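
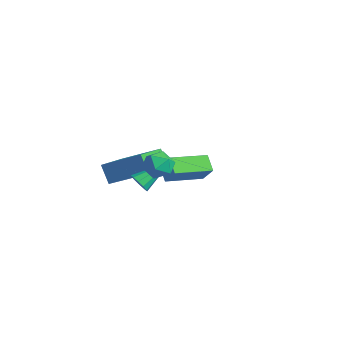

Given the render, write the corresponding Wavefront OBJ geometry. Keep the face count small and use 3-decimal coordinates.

v 0.664 -2.826 0.913
v 1.177 -2.771 0.753
v 0.776 -1.314 1.787
v 0.982 -2.625 0.525
v 0.666 -2.555 0.445
v 0.349 -2.589 0.544
v 0.152 -2.713 0.783
v 0.151 -2.88 1.072
v 0.346 -3.027 1.3
v 0.663 -3.096 1.38
v 0.98 -3.062 1.281
v 1.176 -2.938 1.042
v -2.631 -1.657 0.231
v -1.861 -3.152 0.78
v -1.212 -0.55 1.253
v -0.441 -2.046 1.802
v -2.019 -1.654 -0.622
v -1.248 -3.15 -0.073
v -0.599 -0.548 0.4
v 0.171 -2.043 0.949
v 2.145 -2.654 3.049
v 2.833 -2.434 3.237
v 2.467 -3.806 3.223
v 3.155 -3.586 3.411
v 2.578 -3.436 3.862
v 2.38 -2.725 3.754
v 2.92 -3.515 2.706
v 2.722 -2.804 2.598
v 3.312 -2.966 3.025
v 3.101 -2.917 3.74
v 2.199 -3.323 2.72
v 1.988 -3.274 3.435
v -3.107 0.874 -2.411
v -3.853 1.074 -1.858
v -2.866 2.765 -2.769
v -3.612 2.965 -2.216
v -2.428 0.955 -1.524
v -3.174 1.155 -0.971
v -2.187 2.846 -1.882
v -2.933 3.046 -1.329
f 2 1 4
f 2 4 3
f 4 1 5
f 4 5 3
f 5 1 6
f 5 6 3
f 6 1 7
f 6 7 3
f 7 1 8
f 7 8 3
f 8 1 9
f 8 9 3
f 9 1 10
f 9 10 3
f 10 1 11
f 10 11 3
f 11 1 12
f 11 12 3
f 12 1 2
f 12 2 3
f 14 16 13
f 17 14 13
f 13 16 15
f 15 17 13
f 14 20 16
f 18 14 17
f 18 20 14
f 16 20 15
f 19 17 15
f 15 20 19
f 19 18 17
f 20 18 19
f 21 32 26
f 21 26 22
f 21 22 28
f 21 28 31
f 21 31 32
f 22 26 30
f 26 32 25
f 32 31 23
f 31 28 27
f 28 22 29
f 24 30 25
f 24 25 23
f 24 23 27
f 24 27 29
f 24 29 30
f 25 30 26
f 23 25 32
f 27 23 31
f 29 27 28
f 30 29 22
f 34 36 33
f 37 34 33
f 33 36 35
f 35 37 33
f 34 40 36
f 38 34 37
f 38 40 34
f 36 40 35
f 39 37 35
f 35 40 39
f 39 38 37
f 40 38 39



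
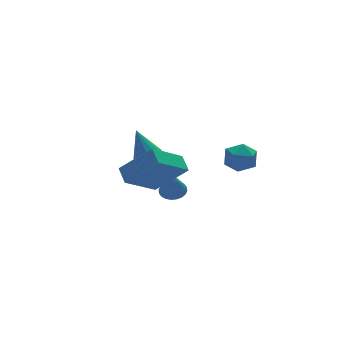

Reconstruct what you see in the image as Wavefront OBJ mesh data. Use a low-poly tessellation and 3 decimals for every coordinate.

v -1.368 1.982 -0.166
v -0.943 1.527 0.175
v -1.552 2.778 1.126
v -0.718 1.788 0.045
v -0.668 2.101 -0.14
v -0.806 2.382 -0.333
v -1.094 2.556 -0.481
v -1.455 2.576 -0.545
v -1.793 2.436 -0.508
v -2.017 2.175 -0.378
v -2.067 1.862 -0.193
v -1.93 1.581 0
v -1.642 1.407 0.148
v -1.281 1.387 0.212
v 2.209 -0.449 0.643
v 2.669 -1.239 0.615
v 0.991 -1.141 0.165
v 1.451 -1.931 0.137
v 1.257 -1.542 0.942
v 2.01 -1.115 1.238
v 1.65 -1.265 -0.458
v 2.403 -0.838 -0.162
v 2.323 -1.744 -0.065
v 2.081 -1.915 0.8
v 1.579 -0.465 -0.02
v 1.337 -0.636 0.845
v -3.368 -2.491 0.631
v -5.055 -2.817 1.838
v -3.235 -1.666 1.04
v -4.922 -1.992 2.247
v -2.178 -3.388 2.053
v -3.865 -3.714 3.26
v -2.045 -2.563 2.462
v -3.732 -2.889 3.669
v -0.223 1.588 -2.832
v 0.425 1.381 -2.716
v -0.677 1.132 -1.108
v 0.439 1.64 -2.644
v 0.352 1.891 -2.6
v 0.178 2.096 -2.592
v -0.058 2.223 -2.621
v -0.318 2.254 -2.681
v -0.564 2.183 -2.765
v -0.758 2.022 -2.858
v -0.871 1.794 -2.948
v -0.885 1.535 -3.02
v -0.798 1.284 -3.064
v -0.623 1.079 -3.072
v -0.388 0.952 -3.043
v -0.127 0.921 -2.983
v 0.118 0.992 -2.899
v 0.313 1.153 -2.806
f 2 1 4
f 2 4 3
f 4 1 5
f 4 5 3
f 5 1 6
f 5 6 3
f 6 1 7
f 6 7 3
f 7 1 8
f 7 8 3
f 8 1 9
f 8 9 3
f 9 1 10
f 9 10 3
f 10 1 11
f 10 11 3
f 11 1 12
f 11 12 3
f 12 1 13
f 12 13 3
f 13 1 14
f 13 14 3
f 14 1 2
f 14 2 3
f 15 26 20
f 15 20 16
f 15 16 22
f 15 22 25
f 15 25 26
f 16 20 24
f 20 26 19
f 26 25 17
f 25 22 21
f 22 16 23
f 18 24 19
f 18 19 17
f 18 17 21
f 18 21 23
f 18 23 24
f 19 24 20
f 17 19 26
f 21 17 25
f 23 21 22
f 24 23 16
f 28 30 27
f 31 28 27
f 27 30 29
f 29 31 27
f 28 34 30
f 32 28 31
f 32 34 28
f 30 34 29
f 33 31 29
f 29 34 33
f 33 32 31
f 34 32 33
f 36 35 38
f 36 38 37
f 38 35 39
f 38 39 37
f 39 35 40
f 39 40 37
f 40 35 41
f 40 41 37
f 41 35 42
f 41 42 37
f 42 35 43
f 42 43 37
f 43 35 44
f 43 44 37
f 44 35 45
f 44 45 37
f 45 35 46
f 45 46 37
f 46 35 47
f 46 47 37
f 47 35 48
f 47 48 37
f 48 35 49
f 48 49 37
f 49 35 50
f 49 50 37
f 50 35 51
f 50 51 37
f 51 35 52
f 51 52 37
f 52 35 36
f 52 36 37



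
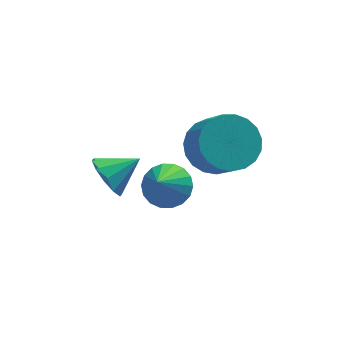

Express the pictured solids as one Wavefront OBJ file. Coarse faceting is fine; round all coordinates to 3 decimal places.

v 2.585 -0.665 3.189
v 3.628 -0.551 3.039
v 3.898 -1.541 4.161
v 2.855 -1.655 4.311
v 3.544 -0.237 3.337
v 3.813 -1.227 4.458
v 3.293 0.003 3.609
v 3.563 -0.987 4.73
v 2.92 0.127 3.809
v 3.19 -0.863 4.93
v 2.49 0.115 3.901
v 2.759 -0.875 5.022
v 2.075 -0.033 3.87
v 2.345 -1.023 4.992
v 1.749 -0.289 3.722
v 2.019 -1.28 4.843
v 1.568 -0.611 3.482
v 1.837 -1.601 4.603
v 1.562 -0.942 3.191
v 1.832 -1.932 4.312
v 1.733 -1.225 2.899
v 2.003 -2.215 4.021
v 2.052 -1.411 2.658
v 2.322 -2.402 3.78
v 2.463 -1.469 2.509
v 2.732 -2.459 3.63
v 2.895 -1.387 2.477
v 3.164 -2.377 3.599
v 3.273 -1.18 2.569
v 3.543 -2.17 3.69
v 3.533 -0.884 2.768
v 3.802 -1.875 3.889
v 1.074 -0.424 1.103
v 1.708 -0.101 1.586
v 0.546 -1.416 2.457
v 1.419 0.141 1.651
v 1.062 0.272 1.608
v 0.707 0.265 1.464
v 0.425 0.121 1.249
v 0.271 -0.13 1.005
v 0.277 -0.44 0.78
v 0.44 -0.747 0.619
v 0.729 -0.989 0.554
v 1.086 -1.12 0.598
v 1.441 -1.113 0.741
v 1.723 -0.969 0.956
v 1.876 -0.717 1.201
v 1.871 -0.408 1.425
v -1.026 -1.23 2.863
v -0.614 -1.55 2.204
v 0.066 -1.09 3.477
v -0.645 -1.035 2.141
v -0.821 -0.596 2.353
v -1.075 -0.398 2.76
v -1.311 -0.519 3.207
v -1.437 -0.911 3.522
v -1.407 -1.425 3.586
v -1.231 -1.865 3.374
v -0.976 -2.063 2.967
v -0.741 -1.942 2.52
f 2 1 5
f 2 5 3
f 3 5 6
f 3 6 4
f 5 1 7
f 5 7 6
f 6 7 8
f 6 8 4
f 7 1 9
f 7 9 8
f 8 9 10
f 8 10 4
f 9 1 11
f 9 11 10
f 10 11 12
f 10 12 4
f 11 1 13
f 11 13 12
f 12 13 14
f 12 14 4
f 13 1 15
f 13 15 14
f 14 15 16
f 14 16 4
f 15 1 17
f 15 17 16
f 16 17 18
f 16 18 4
f 17 1 19
f 17 19 18
f 18 19 20
f 18 20 4
f 19 1 21
f 19 21 20
f 20 21 22
f 20 22 4
f 21 1 23
f 21 23 22
f 22 23 24
f 22 24 4
f 23 1 25
f 23 25 24
f 24 25 26
f 24 26 4
f 25 1 27
f 25 27 26
f 26 27 28
f 26 28 4
f 27 1 29
f 27 29 28
f 28 29 30
f 28 30 4
f 29 1 31
f 29 31 30
f 30 31 32
f 30 32 4
f 31 1 2
f 31 2 32
f 32 2 3
f 32 3 4
f 34 33 36
f 34 36 35
f 36 33 37
f 36 37 35
f 37 33 38
f 37 38 35
f 38 33 39
f 38 39 35
f 39 33 40
f 39 40 35
f 40 33 41
f 40 41 35
f 41 33 42
f 41 42 35
f 42 33 43
f 42 43 35
f 43 33 44
f 43 44 35
f 44 33 45
f 44 45 35
f 45 33 46
f 45 46 35
f 46 33 47
f 46 47 35
f 47 33 48
f 47 48 35
f 48 33 34
f 48 34 35
f 50 49 52
f 50 52 51
f 52 49 53
f 52 53 51
f 53 49 54
f 53 54 51
f 54 49 55
f 54 55 51
f 55 49 56
f 55 56 51
f 56 49 57
f 56 57 51
f 57 49 58
f 57 58 51
f 58 49 59
f 58 59 51
f 59 49 60
f 59 60 51
f 60 49 50
f 60 50 51



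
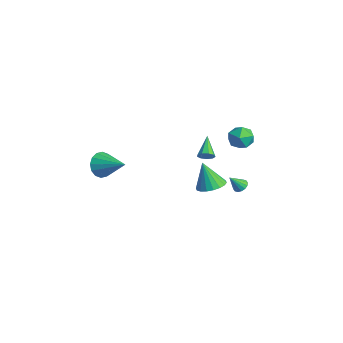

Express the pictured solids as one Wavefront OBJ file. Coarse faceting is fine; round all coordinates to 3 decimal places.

v -2.813 2.443 0.065
v -2.477 2.431 0.5
v -3.967 3.077 0.975
v -2.44 2.758 0.318
v -2.578 2.938 0.018
v -2.826 2.887 -0.26
v -3.068 2.628 -0.386
v -3.191 2.283 -0.302
v -3.137 2.012 -0.045
v -2.932 1.944 0.262
v -2.671 2.109 0.477
v -0.344 3.073 3.801
v 0.171 3.801 3.74
v 0.669 2.299 3.12
v 1.184 3.027 3.059
v 1.037 2.649 3.855
v 0.411 3.127 4.276
v 0.429 2.973 2.584
v -0.197 3.451 3.005
v 0.649 3.739 2.988
v 1.024 3.539 3.774
v -0.184 2.561 3.086
v 0.191 2.361 3.872
v -2.874 -4.167 1.165
v -2.389 -4.427 0.428
v -1.306 -3.373 1.915
v -2.556 -3.995 0.319
v -2.808 -3.609 0.437
v -3.078 -3.372 0.75
v -3.293 -3.348 1.175
v -3.395 -3.544 1.597
v -3.358 -3.907 1.903
v -3.191 -4.339 2.012
v -2.939 -4.726 1.894
v -2.669 -4.962 1.58
v -2.454 -4.986 1.156
v -2.352 -4.79 0.734
v -1.831 4.247 -2.462
v -1.35 4.088 -2.579
v -1.849 3.513 -1.538
v -1.316 4.297 -2.413
v -1.42 4.492 -2.26
v -1.634 4.622 -2.161
v -1.901 4.651 -2.143
v -2.149 4.572 -2.21
v -2.312 4.406 -2.345
v -2.347 4.197 -2.511
v -2.243 4.001 -2.665
v -2.028 3.872 -2.763
v -1.762 3.842 -2.782
v -1.513 3.922 -2.714
v 0.093 1.369 -0.368
v 0.793 1.873 -0.048
v -0.453 1.051 1.328
v 0.495 2.149 -0.093
v 0.116 2.271 -0.192
v -0.266 2.215 -0.326
v -0.578 1.99 -0.468
v -0.756 1.643 -0.59
v -0.767 1.241 -0.669
v -0.607 0.865 -0.688
v -0.308 0.588 -0.643
v 0.07 0.466 -0.545
v 0.452 0.523 -0.411
v 0.764 0.747 -0.268
v 0.943 1.095 -0.146
v 0.953 1.496 -0.067
f 2 1 4
f 2 4 3
f 4 1 5
f 4 5 3
f 5 1 6
f 5 6 3
f 6 1 7
f 6 7 3
f 7 1 8
f 7 8 3
f 8 1 9
f 8 9 3
f 9 1 10
f 9 10 3
f 10 1 11
f 10 11 3
f 11 1 2
f 11 2 3
f 12 23 17
f 12 17 13
f 12 13 19
f 12 19 22
f 12 22 23
f 13 17 21
f 17 23 16
f 23 22 14
f 22 19 18
f 19 13 20
f 15 21 16
f 15 16 14
f 15 14 18
f 15 18 20
f 15 20 21
f 16 21 17
f 14 16 23
f 18 14 22
f 20 18 19
f 21 20 13
f 25 24 27
f 25 27 26
f 27 24 28
f 27 28 26
f 28 24 29
f 28 29 26
f 29 24 30
f 29 30 26
f 30 24 31
f 30 31 26
f 31 24 32
f 31 32 26
f 32 24 33
f 32 33 26
f 33 24 34
f 33 34 26
f 34 24 35
f 34 35 26
f 35 24 36
f 35 36 26
f 36 24 37
f 36 37 26
f 37 24 25
f 37 25 26
f 39 38 41
f 39 41 40
f 41 38 42
f 41 42 40
f 42 38 43
f 42 43 40
f 43 38 44
f 43 44 40
f 44 38 45
f 44 45 40
f 45 38 46
f 45 46 40
f 46 38 47
f 46 47 40
f 47 38 48
f 47 48 40
f 48 38 49
f 48 49 40
f 49 38 50
f 49 50 40
f 50 38 51
f 50 51 40
f 51 38 39
f 51 39 40
f 53 52 55
f 53 55 54
f 55 52 56
f 55 56 54
f 56 52 57
f 56 57 54
f 57 52 58
f 57 58 54
f 58 52 59
f 58 59 54
f 59 52 60
f 59 60 54
f 60 52 61
f 60 61 54
f 61 52 62
f 61 62 54
f 62 52 63
f 62 63 54
f 63 52 64
f 63 64 54
f 64 52 65
f 64 65 54
f 65 52 66
f 65 66 54
f 66 52 67
f 66 67 54
f 67 52 53
f 67 53 54



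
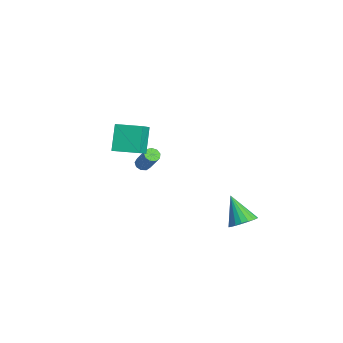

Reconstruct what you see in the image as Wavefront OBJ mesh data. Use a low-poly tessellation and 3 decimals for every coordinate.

v -0.799 -0.681 -1.195
v -0.396 -0.958 -1.401
v 0.541 -0.676 0.049
v 0.139 -0.399 0.255
v -0.364 -0.608 -1.49
v 0.573 -0.326 -0.04
v -0.535 -0.292 -1.441
v 0.402 -0.01 0.009
v -0.83 -0.159 -1.277
v 0.107 0.124 0.174
v -1.109 -0.269 -1.075
v -0.172 0.013 0.376
v -1.244 -0.573 -0.929
v -0.307 -0.29 0.522
v -1.17 -0.927 -0.908
v -0.233 -0.644 0.543
v -0.922 -1.166 -1.021
v 0.015 -0.884 0.43
v -0.617 -1.179 -1.216
v 0.321 -0.896 0.235
v 0.74 -2.476 3.876
v 1.93 -3.282 4.976
v 1.627 -1.074 3.943
v 2.817 -1.88 5.043
v 1.743 -3.04 2.377
v 2.933 -3.846 3.477
v 2.63 -1.638 2.444
v 3.82 -2.444 3.544
v 4.06 3.975 -4.317
v 4.761 3.606 -3.792
v 2.72 3.665 -2.743
v 4.778 4.018 -3.697
v 4.653 4.421 -3.724
v 4.411 4.735 -3.868
v 4.099 4.899 -4.102
v 3.779 4.88 -4.378
v 3.515 4.682 -4.642
v 3.359 4.343 -4.841
v 3.342 3.932 -4.937
v 3.467 3.529 -4.91
v 3.709 3.214 -4.765
v 4.021 3.05 -4.532
v 4.341 3.069 -4.256
v 4.605 3.268 -3.992
f 2 1 5
f 2 5 3
f 3 5 6
f 3 6 4
f 5 1 7
f 5 7 6
f 6 7 8
f 6 8 4
f 7 1 9
f 7 9 8
f 8 9 10
f 8 10 4
f 9 1 11
f 9 11 10
f 10 11 12
f 10 12 4
f 11 1 13
f 11 13 12
f 12 13 14
f 12 14 4
f 13 1 15
f 13 15 14
f 14 15 16
f 14 16 4
f 15 1 17
f 15 17 16
f 16 17 18
f 16 18 4
f 17 1 19
f 17 19 18
f 18 19 20
f 18 20 4
f 19 1 2
f 19 2 20
f 20 2 3
f 20 3 4
f 22 24 21
f 25 22 21
f 21 24 23
f 23 25 21
f 22 28 24
f 26 22 25
f 26 28 22
f 24 28 23
f 27 25 23
f 23 28 27
f 27 26 25
f 28 26 27
f 30 29 32
f 30 32 31
f 32 29 33
f 32 33 31
f 33 29 34
f 33 34 31
f 34 29 35
f 34 35 31
f 35 29 36
f 35 36 31
f 36 29 37
f 36 37 31
f 37 29 38
f 37 38 31
f 38 29 39
f 38 39 31
f 39 29 40
f 39 40 31
f 40 29 41
f 40 41 31
f 41 29 42
f 41 42 31
f 42 29 43
f 42 43 31
f 43 29 44
f 43 44 31
f 44 29 30
f 44 30 31



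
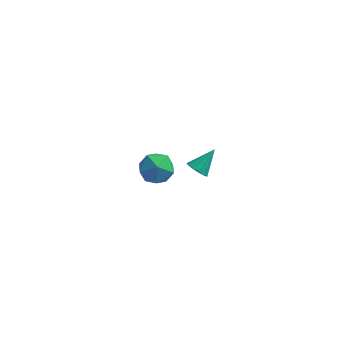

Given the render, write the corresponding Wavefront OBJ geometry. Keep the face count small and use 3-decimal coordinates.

v -1.42 2.5 -3.965
v -1.154 2.771 -4.429
v -0.78 3.36 -3.095
v -1.445 2.935 -4.377
v -1.728 2.961 -4.194
v -1.913 2.84 -3.938
v -1.942 2.611 -3.691
v -1.805 2.347 -3.53
v -1.545 2.132 -3.508
v -1.246 2.033 -3.63
v -1.002 2.083 -3.859
v -0.891 2.265 -4.121
v -0.947 2.521 -4.334
v -2.112 -2.754 1.627
v -1.363 -2.664 2.087
v -2.517 -3.816 2.493
v -1.768 -3.726 2.953
v -2.386 -3.096 2.987
v -2.135 -2.439 2.452
v -1.745 -4.041 2.128
v -1.494 -3.384 1.593
v -1.136 -3.46 2.397
v -1.533 -2.876 2.928
v -2.347 -3.604 1.652
v -2.744 -3.02 2.183
f 2 1 4
f 2 4 3
f 4 1 5
f 4 5 3
f 5 1 6
f 5 6 3
f 6 1 7
f 6 7 3
f 7 1 8
f 7 8 3
f 8 1 9
f 8 9 3
f 9 1 10
f 9 10 3
f 10 1 11
f 10 11 3
f 11 1 12
f 11 12 3
f 12 1 13
f 12 13 3
f 13 1 2
f 13 2 3
f 14 25 19
f 14 19 15
f 14 15 21
f 14 21 24
f 14 24 25
f 15 19 23
f 19 25 18
f 25 24 16
f 24 21 20
f 21 15 22
f 17 23 18
f 17 18 16
f 17 16 20
f 17 20 22
f 17 22 23
f 18 23 19
f 16 18 25
f 20 16 24
f 22 20 21
f 23 22 15



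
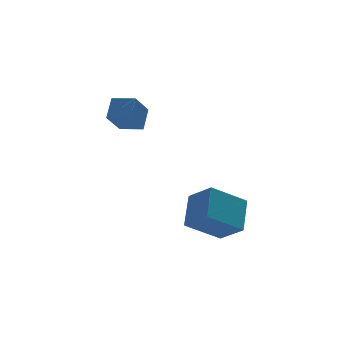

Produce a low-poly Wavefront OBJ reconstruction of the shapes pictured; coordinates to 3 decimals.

v -0.166 -5.294 -2.94
v -1.88 -5.133 -1.808
v -0.681 -4.113 -3.888
v -2.395 -3.952 -2.756
v 0.675 -4.048 -1.844
v -1.039 -3.887 -0.712
v 0.16 -2.867 -2.792
v -1.554 -2.706 -1.66
v -3.264 0.922 1.455
v -4.196 0.273 2.569
v -2.695 1.608 2.332
v -3.626 0.959 3.445
v -2.474 0.061 1.615
v -3.405 -0.588 2.728
v -1.904 0.747 2.491
v -2.836 0.098 3.605
f 2 4 1
f 5 2 1
f 1 4 3
f 3 5 1
f 2 8 4
f 6 2 5
f 6 8 2
f 4 8 3
f 7 5 3
f 3 8 7
f 7 6 5
f 8 6 7
f 10 12 9
f 13 10 9
f 9 12 11
f 11 13 9
f 10 16 12
f 14 10 13
f 14 16 10
f 12 16 11
f 15 13 11
f 11 16 15
f 15 14 13
f 16 14 15



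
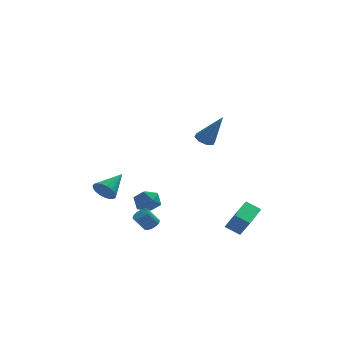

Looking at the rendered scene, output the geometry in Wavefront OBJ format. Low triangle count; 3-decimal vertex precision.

v 0.906 -1.566 2.679
v 1.449 -1.457 2.447
v 1.754 -2.154 4.381
v 1.272 -1.091 2.661
v 0.881 -1.004 2.886
v 0.505 -1.246 2.989
v 0.364 -1.676 2.911
v 0.541 -2.042 2.697
v 0.932 -2.129 2.472
v 1.308 -1.887 2.369
v -4.219 -0.664 -1.148
v -3.764 -0.672 -1.719
v -3.201 0.424 -0.352
v -3.951 -0.445 -1.791
v -4.184 -0.255 -1.752
v -4.424 -0.136 -1.608
v -4.628 -0.108 -1.385
v -4.762 -0.177 -1.122
v -4.801 -0.329 -0.862
v -4.74 -0.54 -0.652
v -4.589 -0.772 -0.528
v -4.374 -0.986 -0.512
v -4.132 -1.144 -0.605
v -3.905 -1.219 -0.792
v -3.732 -1.198 -1.041
v -3.644 -1.085 -1.309
v -3.655 -0.899 -1.548
v -1.858 -1.809 -3.189
v -1.453 -1.782 -2.896
v -2.038 -1.883 -2.079
v -2.442 -1.911 -2.371
v -1.509 -1.582 -2.911
v -2.094 -1.684 -2.094
v -1.626 -1.422 -2.975
v -2.21 -1.523 -2.157
v -1.782 -1.328 -3.075
v -2.366 -1.43 -2.257
v -1.952 -1.318 -3.195
v -2.536 -1.42 -2.377
v -2.105 -1.393 -3.314
v -2.689 -1.494 -2.496
v -2.216 -1.54 -3.411
v -2.8 -1.641 -2.593
v -2.264 -1.733 -3.47
v -2.849 -1.834 -2.652
v -2.243 -1.939 -3.48
v -2.827 -2.041 -2.663
v -2.155 -2.123 -3.44
v -2.739 -2.225 -2.622
v -2.015 -2.253 -3.356
v -2.6 -2.355 -2.539
v -1.849 -2.306 -3.244
v -2.433 -2.408 -2.426
v -1.684 -2.273 -3.122
v -2.268 -2.375 -2.304
v -1.549 -2.16 -3.011
v -2.133 -2.261 -2.194
v -1.467 -1.986 -2.932
v -2.052 -2.088 -2.114
v 1.899 -2.083 -3.4
v 2.354 -2.453 -2.457
v 2.742 -0.336 -3.119
v 3.197 -0.706 -2.177
v 2.663 -2.374 -3.883
v 3.118 -2.744 -2.941
v 3.506 -0.627 -3.603
v 3.961 -0.997 -2.66
v -2.48 2.115 -2.717
v -1.997 2.541 -3.243
v -1.523 1.179 -2.597
v -1.04 1.605 -3.123
v -1.199 1.909 -2.366
v -1.791 2.487 -2.44
v -1.729 1.233 -3.4
v -2.321 1.811 -3.474
v -1.534 1.996 -3.665
v -1.206 2.413 -3.026
v -2.314 1.307 -2.814
v -1.986 1.724 -2.175
f 2 1 4
f 2 4 3
f 4 1 5
f 4 5 3
f 5 1 6
f 5 6 3
f 6 1 7
f 6 7 3
f 7 1 8
f 7 8 3
f 8 1 9
f 8 9 3
f 9 1 10
f 9 10 3
f 10 1 2
f 10 2 3
f 12 11 14
f 12 14 13
f 14 11 15
f 14 15 13
f 15 11 16
f 15 16 13
f 16 11 17
f 16 17 13
f 17 11 18
f 17 18 13
f 18 11 19
f 18 19 13
f 19 11 20
f 19 20 13
f 20 11 21
f 20 21 13
f 21 11 22
f 21 22 13
f 22 11 23
f 22 23 13
f 23 11 24
f 23 24 13
f 24 11 25
f 24 25 13
f 25 11 26
f 25 26 13
f 26 11 27
f 26 27 13
f 27 11 12
f 27 12 13
f 29 28 32
f 29 32 30
f 30 32 33
f 30 33 31
f 32 28 34
f 32 34 33
f 33 34 35
f 33 35 31
f 34 28 36
f 34 36 35
f 35 36 37
f 35 37 31
f 36 28 38
f 36 38 37
f 37 38 39
f 37 39 31
f 38 28 40
f 38 40 39
f 39 40 41
f 39 41 31
f 40 28 42
f 40 42 41
f 41 42 43
f 41 43 31
f 42 28 44
f 42 44 43
f 43 44 45
f 43 45 31
f 44 28 46
f 44 46 45
f 45 46 47
f 45 47 31
f 46 28 48
f 46 48 47
f 47 48 49
f 47 49 31
f 48 28 50
f 48 50 49
f 49 50 51
f 49 51 31
f 50 28 52
f 50 52 51
f 51 52 53
f 51 53 31
f 52 28 54
f 52 54 53
f 53 54 55
f 53 55 31
f 54 28 56
f 54 56 55
f 55 56 57
f 55 57 31
f 56 28 58
f 56 58 57
f 57 58 59
f 57 59 31
f 58 28 29
f 58 29 59
f 59 29 30
f 59 30 31
f 61 63 60
f 64 61 60
f 60 63 62
f 62 64 60
f 61 67 63
f 65 61 64
f 65 67 61
f 63 67 62
f 66 64 62
f 62 67 66
f 66 65 64
f 67 65 66
f 68 79 73
f 68 73 69
f 68 69 75
f 68 75 78
f 68 78 79
f 69 73 77
f 73 79 72
f 79 78 70
f 78 75 74
f 75 69 76
f 71 77 72
f 71 72 70
f 71 70 74
f 71 74 76
f 71 76 77
f 72 77 73
f 70 72 79
f 74 70 78
f 76 74 75
f 77 76 69



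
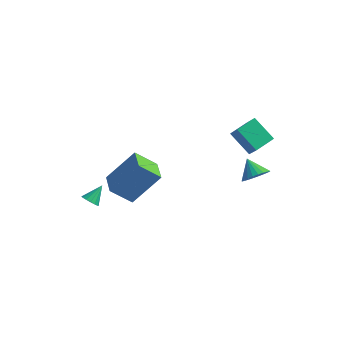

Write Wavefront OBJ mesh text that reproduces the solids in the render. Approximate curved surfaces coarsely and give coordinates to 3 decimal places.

v -1.68 -3.879 -0.22
v -0.574 -2.873 1.381
v -2.419 -2.809 -0.38
v -1.313 -1.804 1.22
v -0.707 -3.356 -1.22
v 0.399 -2.351 0.38
v -1.446 -2.287 -1.381
v -0.34 -1.281 0.22
v -3.431 -2.729 -2.864
v -2.976 -2.679 -3.111
v -3.149 -1.891 -2.176
v -3.145 -2.515 -3.242
v -3.39 -2.409 -3.271
v -3.646 -2.388 -3.192
v -3.845 -2.458 -3.024
v -3.932 -2.602 -2.814
v -3.886 -2.779 -2.617
v -3.717 -2.943 -2.486
v -3.472 -3.05 -2.456
v -3.215 -3.07 -2.536
v -3.017 -3 -2.703
v -2.929 -2.857 -2.914
v 3.37 1.714 -0.055
v 2.159 2.075 0.842
v 3.881 2.742 0.22
v 2.669 3.103 1.117
v 3.991 1.117 1.023
v 2.779 1.478 1.92
v 4.501 2.145 1.298
v 3.29 2.506 2.195
v 3.681 1.961 -1.987
v 4.29 2.332 -1.624
v 2.939 2.499 -1.293
v 4.223 2.534 -1.852
v 4.073 2.649 -2.101
v 3.864 2.659 -2.333
v 3.627 2.563 -2.511
v 3.398 2.375 -2.61
v 3.212 2.124 -2.615
v 3.098 1.849 -2.523
v 3.072 1.59 -2.35
v 3.139 1.388 -2.122
v 3.289 1.273 -1.873
v 3.498 1.263 -1.642
v 3.735 1.359 -1.463
v 3.964 1.547 -1.364
v 4.15 1.797 -1.36
v 4.264 2.073 -1.451
f 2 4 1
f 5 2 1
f 1 4 3
f 3 5 1
f 2 8 4
f 6 2 5
f 6 8 2
f 4 8 3
f 7 5 3
f 3 8 7
f 7 6 5
f 8 6 7
f 10 9 12
f 10 12 11
f 12 9 13
f 12 13 11
f 13 9 14
f 13 14 11
f 14 9 15
f 14 15 11
f 15 9 16
f 15 16 11
f 16 9 17
f 16 17 11
f 17 9 18
f 17 18 11
f 18 9 19
f 18 19 11
f 19 9 20
f 19 20 11
f 20 9 21
f 20 21 11
f 21 9 22
f 21 22 11
f 22 9 10
f 22 10 11
f 24 26 23
f 27 24 23
f 23 26 25
f 25 27 23
f 24 30 26
f 28 24 27
f 28 30 24
f 26 30 25
f 29 27 25
f 25 30 29
f 29 28 27
f 30 28 29
f 32 31 34
f 32 34 33
f 34 31 35
f 34 35 33
f 35 31 36
f 35 36 33
f 36 31 37
f 36 37 33
f 37 31 38
f 37 38 33
f 38 31 39
f 38 39 33
f 39 31 40
f 39 40 33
f 40 31 41
f 40 41 33
f 41 31 42
f 41 42 33
f 42 31 43
f 42 43 33
f 43 31 44
f 43 44 33
f 44 31 45
f 44 45 33
f 45 31 46
f 45 46 33
f 46 31 47
f 46 47 33
f 47 31 48
f 47 48 33
f 48 31 32
f 48 32 33



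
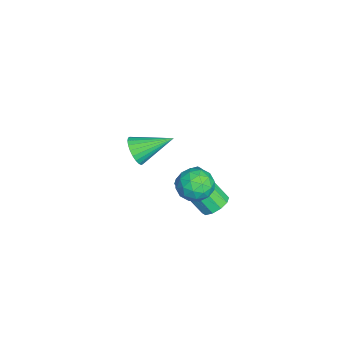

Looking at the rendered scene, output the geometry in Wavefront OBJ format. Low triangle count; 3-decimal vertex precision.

v 2.799 1.934 1.687
v 3.616 1.485 1.601
v 2.064 0.675 1.279
v 2.881 0.226 1.193
v 2.572 0.479 2.04
v 3.026 1.258 2.292
v 2.654 0.902 0.588
v 3.108 1.681 0.84
v 3.526 0.847 0.923
v 3.475 0.586 1.82
v 2.205 1.574 1.06
v 2.154 1.313 1.957
v 3.272 1.82 1.68
v 2.408 0.34 1.2
v 2.226 0.489 1.698
v 2.706 0.225 1.648
v 2.926 1.687 2.086
v 3.406 1.422 2.036
v 2.792 0.831 2.293
v 2.274 0.738 0.844
v 2.754 0.473 0.794
v 2.974 1.935 1.232
v 3.454 1.671 1.182
v 2.888 1.329 0.587
v 3.699 1.181 1.231
v 3.267 0.441 0.991
v 3.133 0.839 0.635
v 3.401 1.296 0.783
v 3.67 1.028 1.758
v 3.237 0.287 1.518
v 3.056 0.437 2.016
v 3.323 0.894 2.164
v 3.617 0.653 1.359
v 2.443 1.873 1.362
v 2.01 1.132 1.122
v 2.357 1.266 0.716
v 2.624 1.723 0.864
v 2.413 1.719 1.889
v 1.981 0.979 1.649
v 2.279 0.864 2.097
v 2.547 1.321 2.245
v 2.063 1.507 1.521
v -3.122 -1.991 -1.757
v -2.522 -2.211 -1.197
v -3.298 -0.189 -0.863
v -2.339 -2.074 -1.437
v -2.276 -1.924 -1.726
v -2.341 -1.785 -2.02
v -2.525 -1.677 -2.274
v -2.8 -1.617 -2.449
v -3.124 -1.614 -2.519
v -3.448 -1.668 -2.473
v -3.722 -1.772 -2.318
v -3.905 -1.909 -2.077
v -3.969 -2.058 -1.788
v -3.904 -2.198 -1.495
v -3.72 -2.306 -1.241
v -3.445 -2.366 -1.066
v -3.12 -2.369 -0.996
v -2.797 -2.315 -1.042
v 1.224 1.957 -1.592
v 1.81 1.523 -1.769
v 1.361 0.229 -0.086
v 0.776 0.663 0.092
v 1.958 1.851 -1.478
v 1.509 0.557 0.206
v 1.826 2.22 -1.229
v 1.377 0.926 0.454
v 1.464 2.488 -1.12
v 1.016 1.194 0.564
v 1.011 2.553 -1.19
v 0.562 1.26 0.493
v 0.639 2.391 -1.414
v 0.19 1.097 0.269
v 0.491 2.063 -1.706
v 0.042 0.769 -0.022
v 0.623 1.694 -1.954
v 0.174 0.4 -0.271
v 0.984 1.426 -2.064
v 0.536 0.132 -0.38
v 1.438 1.36 -1.993
v 0.989 0.067 -0.31
f 1 38 17
f 38 12 41
f 17 41 6
f 38 41 17
f 1 17 13
f 17 6 18
f 13 18 2
f 17 18 13
f 1 13 22
f 13 2 23
f 22 23 8
f 13 23 22
f 1 22 34
f 22 8 37
f 34 37 11
f 22 37 34
f 1 34 38
f 34 11 42
f 38 42 12
f 34 42 38
f 2 18 29
f 18 6 32
f 29 32 10
f 18 32 29
f 6 41 19
f 41 12 40
f 19 40 5
f 41 40 19
f 12 42 39
f 42 11 35
f 39 35 3
f 42 35 39
f 11 37 36
f 37 8 24
f 36 24 7
f 37 24 36
f 8 23 28
f 23 2 25
f 28 25 9
f 23 25 28
f 4 30 16
f 30 10 31
f 16 31 5
f 30 31 16
f 4 16 14
f 16 5 15
f 14 15 3
f 16 15 14
f 4 14 21
f 14 3 20
f 21 20 7
f 14 20 21
f 4 21 26
f 21 7 27
f 26 27 9
f 21 27 26
f 4 26 30
f 26 9 33
f 30 33 10
f 26 33 30
f 5 31 19
f 31 10 32
f 19 32 6
f 31 32 19
f 3 15 39
f 15 5 40
f 39 40 12
f 15 40 39
f 7 20 36
f 20 3 35
f 36 35 11
f 20 35 36
f 9 27 28
f 27 7 24
f 28 24 8
f 27 24 28
f 10 33 29
f 33 9 25
f 29 25 2
f 33 25 29
f 44 43 46
f 44 46 45
f 46 43 47
f 46 47 45
f 47 43 48
f 47 48 45
f 48 43 49
f 48 49 45
f 49 43 50
f 49 50 45
f 50 43 51
f 50 51 45
f 51 43 52
f 51 52 45
f 52 43 53
f 52 53 45
f 53 43 54
f 53 54 45
f 54 43 55
f 54 55 45
f 55 43 56
f 55 56 45
f 56 43 57
f 56 57 45
f 57 43 58
f 57 58 45
f 58 43 59
f 58 59 45
f 59 43 60
f 59 60 45
f 60 43 44
f 60 44 45
f 62 61 65
f 62 65 63
f 63 65 66
f 63 66 64
f 65 61 67
f 65 67 66
f 66 67 68
f 66 68 64
f 67 61 69
f 67 69 68
f 68 69 70
f 68 70 64
f 69 61 71
f 69 71 70
f 70 71 72
f 70 72 64
f 71 61 73
f 71 73 72
f 72 73 74
f 72 74 64
f 73 61 75
f 73 75 74
f 74 75 76
f 74 76 64
f 75 61 77
f 75 77 76
f 76 77 78
f 76 78 64
f 77 61 79
f 77 79 78
f 78 79 80
f 78 80 64
f 79 61 81
f 79 81 80
f 80 81 82
f 80 82 64
f 81 61 62
f 81 62 82
f 82 62 63
f 82 63 64



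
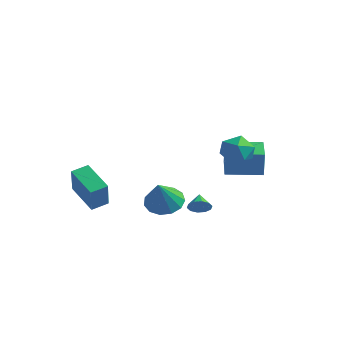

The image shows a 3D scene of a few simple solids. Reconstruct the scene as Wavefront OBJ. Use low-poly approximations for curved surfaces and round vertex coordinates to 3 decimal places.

v 3.408 2.338 2.532
v 3.94 1.963 1.68
v 2.98 0.717 2.98
v 3.512 0.342 2.128
v 4.05 0.78 2.945
v 4.315 1.782 2.669
v 2.605 0.898 1.991
v 2.87 1.9 1.715
v 3.444 1.072 1.346
v 4.337 1 1.936
v 2.583 1.68 2.724
v 3.476 1.608 3.314
v 1.929 1.939 -0.022
v 2.088 1.836 1.536
v 0.525 3.258 0.208
v 0.684 3.155 1.766
v 3.356 3.465 -0.066
v 3.515 3.362 1.492
v 1.952 4.784 0.164
v 2.111 4.681 1.722
v 3.641 -1.537 -0.936
v 3.977 -1.697 -0.391
v 3.019 -0.963 -0.384
v 4.146 -1.362 -0.549
v 4.122 -1.093 -0.855
v 3.915 -0.994 -1.192
v 3.603 -1.103 -1.431
v 3.305 -1.377 -1.481
v 3.135 -1.713 -1.322
v 3.159 -1.981 -1.016
v 3.367 -2.08 -0.679
v 3.679 -1.972 -0.44
v 1.918 -2.417 -0.77
v 2.806 -2.716 -1.327
v 2.582 -3.463 0.85
v 2.947 -2.189 -1.045
v 2.762 -1.734 -0.676
v 2.308 -1.497 -0.337
v 1.731 -1.551 -0.135
v 1.212 -1.881 -0.135
v 0.918 -2.381 -0.337
v 0.941 -2.892 -0.676
v 1.274 -3.253 -1.046
v 1.812 -3.348 -1.327
v 2.383 -3.148 -1.432
v -2.7 -3.455 -2.528
v -4.541 -3.245 -1.562
v -2.436 -2.481 -2.237
v -4.278 -2.271 -1.271
v -1.882 -4.189 -0.809
v -3.724 -3.979 0.157
v -1.619 -3.215 -0.518
v -3.46 -3.005 0.448
f 1 12 6
f 1 6 2
f 1 2 8
f 1 8 11
f 1 11 12
f 2 6 10
f 6 12 5
f 12 11 3
f 11 8 7
f 8 2 9
f 4 10 5
f 4 5 3
f 4 3 7
f 4 7 9
f 4 9 10
f 5 10 6
f 3 5 12
f 7 3 11
f 9 7 8
f 10 9 2
f 14 16 13
f 17 14 13
f 13 16 15
f 15 17 13
f 14 20 16
f 18 14 17
f 18 20 14
f 16 20 15
f 19 17 15
f 15 20 19
f 19 18 17
f 20 18 19
f 22 21 24
f 22 24 23
f 24 21 25
f 24 25 23
f 25 21 26
f 25 26 23
f 26 21 27
f 26 27 23
f 27 21 28
f 27 28 23
f 28 21 29
f 28 29 23
f 29 21 30
f 29 30 23
f 30 21 31
f 30 31 23
f 31 21 32
f 31 32 23
f 32 21 22
f 32 22 23
f 34 33 36
f 34 36 35
f 36 33 37
f 36 37 35
f 37 33 38
f 37 38 35
f 38 33 39
f 38 39 35
f 39 33 40
f 39 40 35
f 40 33 41
f 40 41 35
f 41 33 42
f 41 42 35
f 42 33 43
f 42 43 35
f 43 33 44
f 43 44 35
f 44 33 45
f 44 45 35
f 45 33 34
f 45 34 35
f 47 49 46
f 50 47 46
f 46 49 48
f 48 50 46
f 47 53 49
f 51 47 50
f 51 53 47
f 49 53 48
f 52 50 48
f 48 53 52
f 52 51 50
f 53 51 52



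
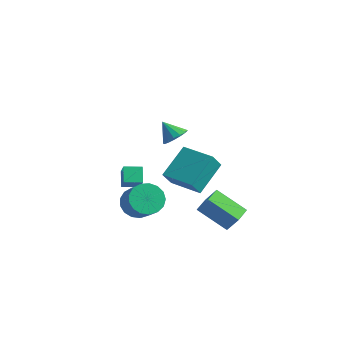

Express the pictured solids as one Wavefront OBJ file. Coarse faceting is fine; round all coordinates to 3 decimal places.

v 0.538 1.099 2.685
v 0.908 0.514 2.997
v -0.258 1.061 3.555
v 1.07 0.835 3.159
v 1.088 1.226 3.193
v 0.959 1.584 3.091
v 0.717 1.811 2.88
v 0.427 1.848 2.617
v 0.167 1.684 2.372
v 0.006 1.364 2.211
v -0.013 0.972 2.176
v 0.116 0.615 2.278
v 0.358 0.387 2.489
v 0.648 0.35 2.752
v -0.884 2.726 -2.495
v -1.004 2.101 -1.525
v -0.804 4.553 -1.309
v -0.924 3.928 -0.339
v 1.104 2.552 -2.361
v 0.984 1.927 -1.391
v 1.184 4.379 -1.175
v 1.064 3.754 -0.205
v 1.467 1.695 -2.983
v 2.139 1.744 -1.918
v 1.302 2.731 -2.927
v 1.974 2.78 -1.862
v 3.146 2.02 -4.058
v 3.818 2.069 -2.993
v 2.981 3.056 -4.002
v 3.653 3.105 -2.937
v -4.049 2.522 -4.087
v -3.53 2.071 -3.191
v -4.566 3.204 -3.444
v -4.046 2.753 -2.548
v -3.274 3.207 -4.192
v -2.754 2.756 -3.296
v -3.79 3.889 -3.549
v -3.271 3.438 -2.653
v -2.629 2.113 -4.499
v -1.891 2.046 -5.2
v -0.794 1.38 -3.982
v -1.531 1.447 -3.281
v -1.831 2.491 -5.011
v -0.734 1.825 -3.792
v -1.954 2.851 -4.704
v -0.857 2.185 -3.485
v -2.232 3.041 -4.35
v -1.134 2.375 -3.131
v -2.6 3.018 -4.03
v -1.503 2.352 -2.812
v -2.975 2.788 -3.818
v -1.878 2.122 -2.599
v -3.271 2.404 -3.762
v -2.173 1.738 -2.543
v -3.419 1.953 -3.875
v -2.322 1.287 -2.656
v -3.387 1.538 -4.131
v -2.289 0.872 -2.912
v -3.18 1.255 -4.471
v -2.083 0.589 -3.253
v -2.848 1.169 -4.818
v -1.75 0.503 -3.599
v -2.465 1.299 -5.092
v -1.367 0.633 -3.873
v -2.12 1.615 -5.23
v -1.022 0.949 -4.011
f 2 1 4
f 2 4 3
f 4 1 5
f 4 5 3
f 5 1 6
f 5 6 3
f 6 1 7
f 6 7 3
f 7 1 8
f 7 8 3
f 8 1 9
f 8 9 3
f 9 1 10
f 9 10 3
f 10 1 11
f 10 11 3
f 11 1 12
f 11 12 3
f 12 1 13
f 12 13 3
f 13 1 14
f 13 14 3
f 14 1 2
f 14 2 3
f 16 18 15
f 19 16 15
f 15 18 17
f 17 19 15
f 16 22 18
f 20 16 19
f 20 22 16
f 18 22 17
f 21 19 17
f 17 22 21
f 21 20 19
f 22 20 21
f 24 26 23
f 27 24 23
f 23 26 25
f 25 27 23
f 24 30 26
f 28 24 27
f 28 30 24
f 26 30 25
f 29 27 25
f 25 30 29
f 29 28 27
f 30 28 29
f 32 34 31
f 35 32 31
f 31 34 33
f 33 35 31
f 32 38 34
f 36 32 35
f 36 38 32
f 34 38 33
f 37 35 33
f 33 38 37
f 37 36 35
f 38 36 37
f 40 39 43
f 40 43 41
f 41 43 44
f 41 44 42
f 43 39 45
f 43 45 44
f 44 45 46
f 44 46 42
f 45 39 47
f 45 47 46
f 46 47 48
f 46 48 42
f 47 39 49
f 47 49 48
f 48 49 50
f 48 50 42
f 49 39 51
f 49 51 50
f 50 51 52
f 50 52 42
f 51 39 53
f 51 53 52
f 52 53 54
f 52 54 42
f 53 39 55
f 53 55 54
f 54 55 56
f 54 56 42
f 55 39 57
f 55 57 56
f 56 57 58
f 56 58 42
f 57 39 59
f 57 59 58
f 58 59 60
f 58 60 42
f 59 39 61
f 59 61 60
f 60 61 62
f 60 62 42
f 61 39 63
f 61 63 62
f 62 63 64
f 62 64 42
f 63 39 65
f 63 65 64
f 64 65 66
f 64 66 42
f 65 39 40
f 65 40 66
f 66 40 41
f 66 41 42



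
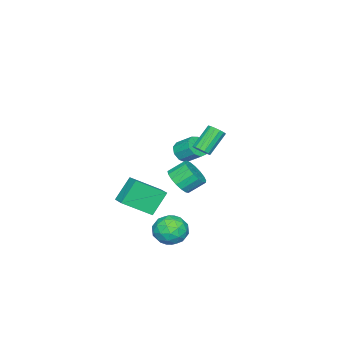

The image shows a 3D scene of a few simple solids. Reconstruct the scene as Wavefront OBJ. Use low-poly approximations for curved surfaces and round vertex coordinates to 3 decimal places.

v -3.571 -1.906 -0.917
v -2.889 -1.735 -1.147
v -2.886 -0.784 -0.433
v -3.569 -0.954 -0.203
v -3.233 -1.511 -1.444
v -3.23 -0.56 -0.729
v -3.735 -1.472 -1.494
v -3.732 -0.521 -0.78
v -4.161 -1.636 -1.274
v -4.158 -0.684 -0.56
v -4.311 -1.926 -0.888
v -4.308 -0.974 -0.173
v -4.115 -2.206 -0.515
v -4.112 -1.255 0.2
v -3.665 -2.346 -0.33
v -3.662 -1.395 0.384
v -3.171 -2.28 -0.42
v -3.168 -1.329 0.294
v -2.865 -2.039 -0.743
v -2.862 -1.087 -0.028
v -1.057 -1.816 -2.585
v 0.054 -3.08 -1.449
v -0.468 -1.073 -2.334
v 0.642 -2.337 -1.198
v -0.082 -2.143 -3.902
v 1.028 -3.407 -2.766
v 0.506 -1.4 -3.651
v 1.617 -2.664 -2.515
v 3.637 2.356 -2.589
v 4.209 1.606 -2.951
v 2.851 1.294 -1.629
v 3.423 0.544 -1.991
v 3.834 1.253 -1.401
v 4.319 1.91 -1.994
v 2.741 0.99 -2.586
v 3.226 1.647 -3.179
v 3.655 0.763 -2.948
v 4.33 0.925 -2.216
v 2.73 1.975 -2.364
v 3.405 2.137 -1.632
v 3.992 2.074 -2.854
v 3.068 0.826 -1.726
v 3.31 1.242 -1.379
v 3.646 0.802 -1.591
v 4.057 2.253 -2.292
v 4.393 1.812 -2.505
v 4.172 1.604 -1.594
v 2.667 1.088 -2.075
v 3.003 0.647 -2.288
v 3.414 2.098 -2.989
v 3.75 1.658 -3.201
v 2.888 1.296 -2.986
v 4.002 1.138 -3.065
v 3.541 0.514 -2.501
v 3.139 0.776 -2.851
v 3.425 1.162 -3.2
v 4.399 1.233 -2.635
v 3.938 0.609 -2.071
v 4.179 1.026 -1.724
v 4.464 1.412 -2.073
v 4.074 0.737 -2.634
v 3.122 2.291 -2.509
v 2.661 1.667 -1.945
v 2.596 1.488 -2.507
v 2.881 1.874 -2.856
v 3.519 2.386 -2.079
v 3.058 1.762 -1.515
v 3.635 1.738 -1.38
v 3.921 2.124 -1.729
v 2.986 2.163 -1.946
v 1.584 2.135 2.773
v 1.976 2.257 3.108
v 0.928 2.567 4.222
v 0.536 2.445 3.887
v 1.913 2.493 2.983
v 0.866 2.803 4.097
v 1.762 2.633 2.802
v 0.714 2.943 3.916
v 1.563 2.64 2.613
v 0.516 2.95 3.727
v 1.37 2.511 2.467
v 0.322 2.821 3.581
v 1.234 2.282 2.403
v 0.186 2.592 3.517
v 1.192 2.013 2.438
v 0.144 2.323 3.552
v 1.254 1.777 2.563
v 0.207 2.087 3.677
v 1.406 1.637 2.744
v 0.358 1.947 3.858
v 1.604 1.63 2.933
v 0.557 1.94 4.047
v 1.798 1.759 3.079
v 0.75 2.069 4.193
v 1.934 1.988 3.143
v 0.886 2.298 4.257
v 3.011 1.61 1.058
v 3.465 1.293 1.729
v 2.943 1.994 2.413
v 2.489 2.31 1.742
v 3.701 1.606 1.588
v 3.178 2.307 2.272
v 3.779 1.92 1.326
v 3.256 2.621 2.01
v 3.68 2.163 1.002
v 3.158 2.864 1.687
v 3.429 2.279 0.691
v 2.906 2.98 1.376
v 3.082 2.242 0.464
v 2.559 2.942 1.149
v 2.718 2.06 0.373
v 2.196 2.76 1.058
v 2.422 1.775 0.439
v 1.9 2.475 1.123
v 2.261 1.452 0.647
v 1.738 2.152 1.331
v 2.272 1.165 0.948
v 1.749 1.865 1.633
v 2.452 0.98 1.275
v 1.929 1.681 1.96
v 2.76 0.939 1.552
v 2.237 1.64 2.237
v 3.126 1.052 1.716
v 2.603 1.753 2.4
f 2 1 5
f 2 5 3
f 3 5 6
f 3 6 4
f 5 1 7
f 5 7 6
f 6 7 8
f 6 8 4
f 7 1 9
f 7 9 8
f 8 9 10
f 8 10 4
f 9 1 11
f 9 11 10
f 10 11 12
f 10 12 4
f 11 1 13
f 11 13 12
f 12 13 14
f 12 14 4
f 13 1 15
f 13 15 14
f 14 15 16
f 14 16 4
f 15 1 17
f 15 17 16
f 16 17 18
f 16 18 4
f 17 1 19
f 17 19 18
f 18 19 20
f 18 20 4
f 19 1 2
f 19 2 20
f 20 2 3
f 20 3 4
f 22 24 21
f 25 22 21
f 21 24 23
f 23 25 21
f 22 28 24
f 26 22 25
f 26 28 22
f 24 28 23
f 27 25 23
f 23 28 27
f 27 26 25
f 28 26 27
f 29 66 45
f 66 40 69
f 45 69 34
f 66 69 45
f 29 45 41
f 45 34 46
f 41 46 30
f 45 46 41
f 29 41 50
f 41 30 51
f 50 51 36
f 41 51 50
f 29 50 62
f 50 36 65
f 62 65 39
f 50 65 62
f 29 62 66
f 62 39 70
f 66 70 40
f 62 70 66
f 30 46 57
f 46 34 60
f 57 60 38
f 46 60 57
f 34 69 47
f 69 40 68
f 47 68 33
f 69 68 47
f 40 70 67
f 70 39 63
f 67 63 31
f 70 63 67
f 39 65 64
f 65 36 52
f 64 52 35
f 65 52 64
f 36 51 56
f 51 30 53
f 56 53 37
f 51 53 56
f 32 58 44
f 58 38 59
f 44 59 33
f 58 59 44
f 32 44 42
f 44 33 43
f 42 43 31
f 44 43 42
f 32 42 49
f 42 31 48
f 49 48 35
f 42 48 49
f 32 49 54
f 49 35 55
f 54 55 37
f 49 55 54
f 32 54 58
f 54 37 61
f 58 61 38
f 54 61 58
f 33 59 47
f 59 38 60
f 47 60 34
f 59 60 47
f 31 43 67
f 43 33 68
f 67 68 40
f 43 68 67
f 35 48 64
f 48 31 63
f 64 63 39
f 48 63 64
f 37 55 56
f 55 35 52
f 56 52 36
f 55 52 56
f 38 61 57
f 61 37 53
f 57 53 30
f 61 53 57
f 72 71 75
f 72 75 73
f 73 75 76
f 73 76 74
f 75 71 77
f 75 77 76
f 76 77 78
f 76 78 74
f 77 71 79
f 77 79 78
f 78 79 80
f 78 80 74
f 79 71 81
f 79 81 80
f 80 81 82
f 80 82 74
f 81 71 83
f 81 83 82
f 82 83 84
f 82 84 74
f 83 71 85
f 83 85 84
f 84 85 86
f 84 86 74
f 85 71 87
f 85 87 86
f 86 87 88
f 86 88 74
f 87 71 89
f 87 89 88
f 88 89 90
f 88 90 74
f 89 71 91
f 89 91 90
f 90 91 92
f 90 92 74
f 91 71 93
f 91 93 92
f 92 93 94
f 92 94 74
f 93 71 95
f 93 95 94
f 94 95 96
f 94 96 74
f 95 71 72
f 95 72 96
f 96 72 73
f 96 73 74
f 98 97 101
f 98 101 99
f 99 101 102
f 99 102 100
f 101 97 103
f 101 103 102
f 102 103 104
f 102 104 100
f 103 97 105
f 103 105 104
f 104 105 106
f 104 106 100
f 105 97 107
f 105 107 106
f 106 107 108
f 106 108 100
f 107 97 109
f 107 109 108
f 108 109 110
f 108 110 100
f 109 97 111
f 109 111 110
f 110 111 112
f 110 112 100
f 111 97 113
f 111 113 112
f 112 113 114
f 112 114 100
f 113 97 115
f 113 115 114
f 114 115 116
f 114 116 100
f 115 97 117
f 115 117 116
f 116 117 118
f 116 118 100
f 117 97 119
f 117 119 118
f 118 119 120
f 118 120 100
f 119 97 121
f 119 121 120
f 120 121 122
f 120 122 100
f 121 97 123
f 121 123 122
f 122 123 124
f 122 124 100
f 123 97 98
f 123 98 124
f 124 98 99
f 124 99 100



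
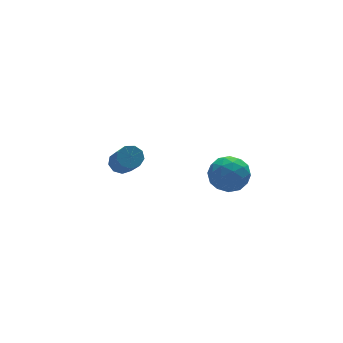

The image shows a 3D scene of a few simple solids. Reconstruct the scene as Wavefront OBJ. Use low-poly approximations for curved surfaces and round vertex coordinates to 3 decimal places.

v -2.667 4.109 -2.369
v -2.106 4.133 -2.224
v -2.412 2.755 -0.807
v -2.973 2.731 -0.951
v -2.312 4.397 -2.012
v -2.618 3.019 -0.595
v -2.685 4.526 -1.966
v -2.99 3.149 -0.549
v -3.049 4.46 -2.109
v -3.355 3.083 -0.692
v -3.234 4.23 -2.374
v -3.54 2.852 -0.956
v -3.154 3.943 -2.635
v -3.46 2.565 -1.218
v -2.847 3.733 -2.772
v -3.152 2.356 -1.355
v -2.455 3.7 -2.721
v -2.761 2.322 -1.303
v -2.162 3.858 -2.504
v -2.468 2.48 -1.087
v -1.338 -0.775 -0.217
v -0.448 -0.614 -0.213
v -1.092 -2.146 0.233
v -0.202 -1.985 0.237
v -0.737 -1.582 0.845
v -0.889 -0.735 0.567
v -0.651 -2.025 -0.547
v -0.803 -1.178 -0.825
v -0.024 -1.386 -0.417
v -0.077 -1.113 0.443
v -1.463 -1.647 -0.423
v -1.516 -1.374 0.437
v -0.915 -0.575 -0.255
v -0.625 -2.185 0.275
v -0.94 -1.949 0.632
v -0.417 -1.854 0.634
v -1.174 -0.646 0.204
v -0.651 -0.551 0.206
v -0.82 -1.12 0.828
v -0.889 -2.209 -0.186
v -0.366 -2.114 -0.184
v -1.123 -0.906 -0.614
v -0.6 -0.811 -0.612
v -0.72 -1.64 -0.808
v -0.142 -0.934 -0.372
v 0.003 -1.739 -0.108
v -0.261 -1.763 -0.568
v -0.351 -1.265 -0.732
v -0.173 -0.773 0.133
v -0.029 -1.578 0.398
v -0.343 -1.342 0.755
v -0.432 -0.844 0.592
v 0.076 -1.227 0.013
v -1.511 -1.182 -0.378
v -1.367 -1.987 -0.113
v -1.108 -1.916 -0.572
v -1.197 -1.418 -0.735
v -1.543 -1.021 0.128
v -1.398 -1.826 0.392
v -1.189 -1.495 0.752
v -1.279 -0.997 0.588
v -1.616 -1.533 0.007
f 2 1 5
f 2 5 3
f 3 5 6
f 3 6 4
f 5 1 7
f 5 7 6
f 6 7 8
f 6 8 4
f 7 1 9
f 7 9 8
f 8 9 10
f 8 10 4
f 9 1 11
f 9 11 10
f 10 11 12
f 10 12 4
f 11 1 13
f 11 13 12
f 12 13 14
f 12 14 4
f 13 1 15
f 13 15 14
f 14 15 16
f 14 16 4
f 15 1 17
f 15 17 16
f 16 17 18
f 16 18 4
f 17 1 19
f 17 19 18
f 18 19 20
f 18 20 4
f 19 1 2
f 19 2 20
f 20 2 3
f 20 3 4
f 21 58 37
f 58 32 61
f 37 61 26
f 58 61 37
f 21 37 33
f 37 26 38
f 33 38 22
f 37 38 33
f 21 33 42
f 33 22 43
f 42 43 28
f 33 43 42
f 21 42 54
f 42 28 57
f 54 57 31
f 42 57 54
f 21 54 58
f 54 31 62
f 58 62 32
f 54 62 58
f 22 38 49
f 38 26 52
f 49 52 30
f 38 52 49
f 26 61 39
f 61 32 60
f 39 60 25
f 61 60 39
f 32 62 59
f 62 31 55
f 59 55 23
f 62 55 59
f 31 57 56
f 57 28 44
f 56 44 27
f 57 44 56
f 28 43 48
f 43 22 45
f 48 45 29
f 43 45 48
f 24 50 36
f 50 30 51
f 36 51 25
f 50 51 36
f 24 36 34
f 36 25 35
f 34 35 23
f 36 35 34
f 24 34 41
f 34 23 40
f 41 40 27
f 34 40 41
f 24 41 46
f 41 27 47
f 46 47 29
f 41 47 46
f 24 46 50
f 46 29 53
f 50 53 30
f 46 53 50
f 25 51 39
f 51 30 52
f 39 52 26
f 51 52 39
f 23 35 59
f 35 25 60
f 59 60 32
f 35 60 59
f 27 40 56
f 40 23 55
f 56 55 31
f 40 55 56
f 29 47 48
f 47 27 44
f 48 44 28
f 47 44 48
f 30 53 49
f 53 29 45
f 49 45 22
f 53 45 49



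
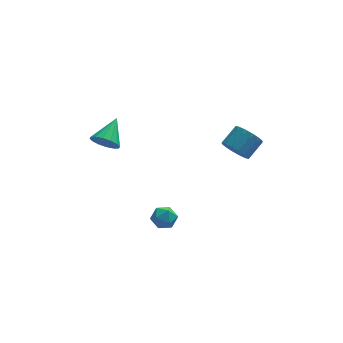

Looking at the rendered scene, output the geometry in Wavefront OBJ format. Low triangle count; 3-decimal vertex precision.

v -3.998 0.033 2.475
v -3.44 0.235 1.695
v -3.122 1.507 3.485
v -3.855 0.521 1.638
v -4.308 0.677 1.804
v -4.678 0.659 2.151
v -4.866 0.474 2.584
v -4.821 0.171 2.988
v -4.556 -0.17 3.255
v -4.141 -0.456 3.313
v -3.688 -0.611 3.146
v -3.318 -0.593 2.799
v -3.13 -0.408 2.366
v -3.174 -0.105 1.962
v -1.603 -2.7 -2.669
v -1.018 -2.026 -2.726
v -0.522 -3.614 -2.374
v 0.063 -2.94 -2.431
v -0.518 -2.971 -1.752
v -1.186 -2.407 -1.935
v -0.354 -3.233 -3.165
v -1.022 -2.669 -3.348
v -0.246 -2.356 -3.033
v -0.348 -2.194 -2.16
v -1.192 -3.446 -2.94
v -1.294 -3.284 -2.067
v 3.505 -2.483 3.049
v 4.111 -2.419 2.269
v 5.06 -1.633 3.07
v 4.455 -1.697 3.851
v 3.804 -2.011 2.232
v 4.753 -1.224 3.033
v 3.417 -1.729 2.414
v 4.366 -0.943 3.215
v 3.053 -1.649 2.767
v 4.002 -0.863 3.568
v 2.811 -1.793 3.195
v 3.76 -1.006 3.996
v 2.755 -2.122 3.584
v 3.704 -1.335 4.385
v 2.9 -2.547 3.83
v 3.849 -1.761 4.631
v 3.207 -2.956 3.867
v 4.156 -2.169 4.668
v 3.594 -3.237 3.685
v 4.543 -2.451 4.486
v 3.958 -3.317 3.332
v 4.907 -2.531 4.133
v 4.2 -3.174 2.904
v 5.149 -2.387 3.705
v 4.256 -2.845 2.515
v 5.205 -2.058 3.316
f 2 1 4
f 2 4 3
f 4 1 5
f 4 5 3
f 5 1 6
f 5 6 3
f 6 1 7
f 6 7 3
f 7 1 8
f 7 8 3
f 8 1 9
f 8 9 3
f 9 1 10
f 9 10 3
f 10 1 11
f 10 11 3
f 11 1 12
f 11 12 3
f 12 1 13
f 12 13 3
f 13 1 14
f 13 14 3
f 14 1 2
f 14 2 3
f 15 26 20
f 15 20 16
f 15 16 22
f 15 22 25
f 15 25 26
f 16 20 24
f 20 26 19
f 26 25 17
f 25 22 21
f 22 16 23
f 18 24 19
f 18 19 17
f 18 17 21
f 18 21 23
f 18 23 24
f 19 24 20
f 17 19 26
f 21 17 25
f 23 21 22
f 24 23 16
f 28 27 31
f 28 31 29
f 29 31 32
f 29 32 30
f 31 27 33
f 31 33 32
f 32 33 34
f 32 34 30
f 33 27 35
f 33 35 34
f 34 35 36
f 34 36 30
f 35 27 37
f 35 37 36
f 36 37 38
f 36 38 30
f 37 27 39
f 37 39 38
f 38 39 40
f 38 40 30
f 39 27 41
f 39 41 40
f 40 41 42
f 40 42 30
f 41 27 43
f 41 43 42
f 42 43 44
f 42 44 30
f 43 27 45
f 43 45 44
f 44 45 46
f 44 46 30
f 45 27 47
f 45 47 46
f 46 47 48
f 46 48 30
f 47 27 49
f 47 49 48
f 48 49 50
f 48 50 30
f 49 27 51
f 49 51 50
f 50 51 52
f 50 52 30
f 51 27 28
f 51 28 52
f 52 28 29
f 52 29 30



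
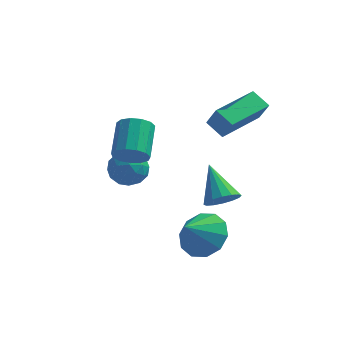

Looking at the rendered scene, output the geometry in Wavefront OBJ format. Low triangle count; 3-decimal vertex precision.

v 0.191 1.464 1.961
v -0.524 1.891 2.439
v 1.366 3.271 2.104
v 0.651 3.698 2.582
v 0.629 1.102 2.938
v -0.086 1.529 3.416
v 1.804 2.909 3.081
v 1.089 3.336 3.559
v 0.457 0.101 -0.77
v 1.156 0.37 -0.592
v -0.297 1.279 0.41
v 1.033 0.596 -0.896
v 0.755 0.689 -1.167
v 0.398 0.624 -1.331
v 0.056 0.419 -1.345
v -0.178 0.129 -1.204
v -0.242 -0.169 -0.947
v -0.119 -0.395 -0.643
v 0.159 -0.488 -0.372
v 0.516 -0.423 -0.208
v 0.858 -0.218 -0.195
v 1.092 0.072 -0.335
v -4.021 3.306 -0.6
v -3.43 3.458 -1.295
v -4.31 1.942 -1.145
v -3.719 2.094 -1.84
v -3.402 1.996 -0.977
v -3.223 2.839 -0.64
v -4.517 2.561 -1.8
v -4.338 3.404 -1.463
v -3.736 2.998 -2.037
v -3.047 2.649 -1.528
v -4.693 2.751 -0.912
v -4.004 2.402 -0.403
v -3.7 3.502 -0.899
v -4.04 1.898 -1.541
v -3.853 1.84 -1.033
v -3.506 1.93 -1.442
v -3.579 3.137 -0.514
v -3.231 3.227 -0.923
v -3.215 2.368 -0.736
v -4.509 2.173 -1.517
v -4.161 2.263 -1.926
v -4.234 3.47 -0.998
v -3.887 3.56 -1.407
v -4.525 3.032 -1.704
v -3.533 3.321 -1.744
v -3.702 2.52 -2.065
v -4.171 2.794 -2.041
v -4.067 3.289 -1.843
v -3.128 3.116 -1.445
v -3.298 2.314 -1.766
v -3.111 2.256 -1.258
v -3.006 2.751 -1.06
v -3.308 2.845 -1.881
v -4.442 3.086 -0.674
v -4.612 2.284 -0.995
v -4.734 2.649 -1.38
v -4.629 3.144 -1.182
v -4.038 2.88 -0.375
v -4.207 2.079 -0.696
v -3.673 2.111 -0.597
v -3.569 2.606 -0.399
v -4.432 2.555 -0.559
v -2.97 -0.813 1.932
v -2.327 -0.569 1.607
v -2.428 0.837 2.463
v -3.07 0.593 2.788
v -2.648 -0.439 1.354
v -2.748 0.968 2.211
v -3.07 -0.427 1.285
v -3.171 0.98 2.142
v -3.461 -0.538 1.421
v -3.561 0.869 2.278
v -3.695 -0.736 1.72
v -3.796 0.671 2.576
v -3.7 -0.959 2.085
v -3.8 0.448 2.942
v -3.472 -1.136 2.402
v -3.573 0.271 3.259
v -3.085 -1.21 2.57
v -3.186 0.197 3.426
v -2.661 -1.158 2.535
v -2.762 0.248 3.391
v -2.336 -0.997 2.308
v -2.436 0.409 3.165
v -2.211 -0.778 1.962
v -2.312 0.629 2.819
v 0.042 -1.789 -1.519
v 0.831 -2.524 -1.677
v -0.542 -2.631 -0.521
v 1.037 -2.098 -1.198
v 0.862 -1.554 -0.841
v 0.375 -1.1 -0.743
v -0.24 -0.909 -0.941
v -0.747 -1.054 -1.36
v -0.953 -1.48 -1.84
v -0.779 -2.024 -2.197
v -0.291 -2.478 -2.295
v 0.324 -2.669 -2.097
f 2 4 1
f 5 2 1
f 1 4 3
f 3 5 1
f 2 8 4
f 6 2 5
f 6 8 2
f 4 8 3
f 7 5 3
f 3 8 7
f 7 6 5
f 8 6 7
f 10 9 12
f 10 12 11
f 12 9 13
f 12 13 11
f 13 9 14
f 13 14 11
f 14 9 15
f 14 15 11
f 15 9 16
f 15 16 11
f 16 9 17
f 16 17 11
f 17 9 18
f 17 18 11
f 18 9 19
f 18 19 11
f 19 9 20
f 19 20 11
f 20 9 21
f 20 21 11
f 21 9 22
f 21 22 11
f 22 9 10
f 22 10 11
f 23 60 39
f 60 34 63
f 39 63 28
f 60 63 39
f 23 39 35
f 39 28 40
f 35 40 24
f 39 40 35
f 23 35 44
f 35 24 45
f 44 45 30
f 35 45 44
f 23 44 56
f 44 30 59
f 56 59 33
f 44 59 56
f 23 56 60
f 56 33 64
f 60 64 34
f 56 64 60
f 24 40 51
f 40 28 54
f 51 54 32
f 40 54 51
f 28 63 41
f 63 34 62
f 41 62 27
f 63 62 41
f 34 64 61
f 64 33 57
f 61 57 25
f 64 57 61
f 33 59 58
f 59 30 46
f 58 46 29
f 59 46 58
f 30 45 50
f 45 24 47
f 50 47 31
f 45 47 50
f 26 52 38
f 52 32 53
f 38 53 27
f 52 53 38
f 26 38 36
f 38 27 37
f 36 37 25
f 38 37 36
f 26 36 43
f 36 25 42
f 43 42 29
f 36 42 43
f 26 43 48
f 43 29 49
f 48 49 31
f 43 49 48
f 26 48 52
f 48 31 55
f 52 55 32
f 48 55 52
f 27 53 41
f 53 32 54
f 41 54 28
f 53 54 41
f 25 37 61
f 37 27 62
f 61 62 34
f 37 62 61
f 29 42 58
f 42 25 57
f 58 57 33
f 42 57 58
f 31 49 50
f 49 29 46
f 50 46 30
f 49 46 50
f 32 55 51
f 55 31 47
f 51 47 24
f 55 47 51
f 66 65 69
f 66 69 67
f 67 69 70
f 67 70 68
f 69 65 71
f 69 71 70
f 70 71 72
f 70 72 68
f 71 65 73
f 71 73 72
f 72 73 74
f 72 74 68
f 73 65 75
f 73 75 74
f 74 75 76
f 74 76 68
f 75 65 77
f 75 77 76
f 76 77 78
f 76 78 68
f 77 65 79
f 77 79 78
f 78 79 80
f 78 80 68
f 79 65 81
f 79 81 80
f 80 81 82
f 80 82 68
f 81 65 83
f 81 83 82
f 82 83 84
f 82 84 68
f 83 65 85
f 83 85 84
f 84 85 86
f 84 86 68
f 85 65 87
f 85 87 86
f 86 87 88
f 86 88 68
f 87 65 66
f 87 66 88
f 88 66 67
f 88 67 68
f 90 89 92
f 90 92 91
f 92 89 93
f 92 93 91
f 93 89 94
f 93 94 91
f 94 89 95
f 94 95 91
f 95 89 96
f 95 96 91
f 96 89 97
f 96 97 91
f 97 89 98
f 97 98 91
f 98 89 99
f 98 99 91
f 99 89 100
f 99 100 91
f 100 89 90
f 100 90 91



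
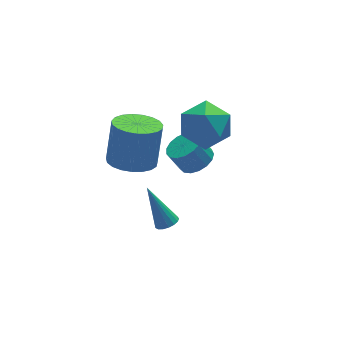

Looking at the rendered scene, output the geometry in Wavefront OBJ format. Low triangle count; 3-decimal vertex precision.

v 2.195 2.074 -1.223
v 2.674 1.509 -0.828
v 2.165 1.781 0.178
v 1.685 2.346 -0.217
v 2.89 1.848 -0.81
v 2.381 2.12 0.196
v 2.947 2.238 -0.887
v 2.438 2.51 0.119
v 2.831 2.591 -1.041
v 2.322 2.863 -0.035
v 2.569 2.826 -1.237
v 2.06 3.098 -0.23
v 2.222 2.888 -1.429
v 1.713 3.16 -0.423
v 1.868 2.764 -1.575
v 1.359 3.036 -0.568
v 1.589 2.482 -1.639
v 1.08 2.753 -0.633
v 1.449 2.106 -1.609
v 0.94 2.378 -0.603
v 1.48 1.723 -1.49
v 0.97 1.995 -0.484
v 1.674 1.421 -1.31
v 1.165 1.693 -0.304
v 1.987 1.268 -1.11
v 1.478 1.54 -0.104
v 2.348 1.3 -0.936
v 1.839 1.572 0.07
v -1.145 -3.192 1.143
v -0.678 -3.281 1.328
v -1.655 -2.348 2.837
v -0.659 -3.061 1.224
v -0.751 -2.871 1.102
v -0.933 -2.755 0.989
v -1.164 -2.739 0.911
v -1.391 -2.826 0.887
v -1.561 -2.998 0.921
v -1.636 -3.214 1.006
v -1.598 -3.425 1.123
v -1.457 -3.583 1.244
v -1.244 -3.651 1.342
v -1.008 -3.614 1.395
v -0.804 -3.481 1.39
v 0.952 0.726 3.795
v 2.129 0.945 4.078
v 1.531 -0.505 2.342
v 2.708 -0.286 2.625
v 1.996 -0.922 3.402
v 1.639 -0.161 4.3
v 2.021 0.601 2.12
v 1.664 1.362 3.018
v 2.79 0.868 3.043
v 2.775 -0.073 3.835
v 0.885 0.513 2.585
v 0.87 -0.428 3.377
v -1.183 0.756 1.302
v -0.359 0.089 1.292
v 0.107 0.638 3.169
v -0.717 1.304 3.178
v -0.178 0.461 1.139
v 0.288 1.009 3.015
v -0.171 0.883 1.013
v 0.295 1.432 2.89
v -0.339 1.284 0.938
v 0.127 1.832 2.815
v -0.653 1.593 0.925
v -0.187 2.142 2.802
v -1.058 1.757 0.978
v -0.593 2.306 2.855
v -1.485 1.748 1.086
v -1.02 2.297 2.963
v -1.86 1.568 1.232
v -1.395 2.117 3.109
v -2.118 1.247 1.39
v -1.652 1.796 3.267
v -2.214 0.841 1.532
v -1.748 1.39 3.409
v -2.132 0.421 1.635
v -1.666 0.969 3.512
v -1.885 0.058 1.68
v -1.42 0.606 3.557
v -1.517 -0.184 1.659
v -1.052 0.364 3.536
v -1.092 -0.264 1.577
v -0.626 0.285 3.454
v -0.682 -0.167 1.447
v -0.216 0.382 3.324
f 2 1 5
f 2 5 3
f 3 5 6
f 3 6 4
f 5 1 7
f 5 7 6
f 6 7 8
f 6 8 4
f 7 1 9
f 7 9 8
f 8 9 10
f 8 10 4
f 9 1 11
f 9 11 10
f 10 11 12
f 10 12 4
f 11 1 13
f 11 13 12
f 12 13 14
f 12 14 4
f 13 1 15
f 13 15 14
f 14 15 16
f 14 16 4
f 15 1 17
f 15 17 16
f 16 17 18
f 16 18 4
f 17 1 19
f 17 19 18
f 18 19 20
f 18 20 4
f 19 1 21
f 19 21 20
f 20 21 22
f 20 22 4
f 21 1 23
f 21 23 22
f 22 23 24
f 22 24 4
f 23 1 25
f 23 25 24
f 24 25 26
f 24 26 4
f 25 1 27
f 25 27 26
f 26 27 28
f 26 28 4
f 27 1 2
f 27 2 28
f 28 2 3
f 28 3 4
f 30 29 32
f 30 32 31
f 32 29 33
f 32 33 31
f 33 29 34
f 33 34 31
f 34 29 35
f 34 35 31
f 35 29 36
f 35 36 31
f 36 29 37
f 36 37 31
f 37 29 38
f 37 38 31
f 38 29 39
f 38 39 31
f 39 29 40
f 39 40 31
f 40 29 41
f 40 41 31
f 41 29 42
f 41 42 31
f 42 29 43
f 42 43 31
f 43 29 30
f 43 30 31
f 44 55 49
f 44 49 45
f 44 45 51
f 44 51 54
f 44 54 55
f 45 49 53
f 49 55 48
f 55 54 46
f 54 51 50
f 51 45 52
f 47 53 48
f 47 48 46
f 47 46 50
f 47 50 52
f 47 52 53
f 48 53 49
f 46 48 55
f 50 46 54
f 52 50 51
f 53 52 45
f 57 56 60
f 57 60 58
f 58 60 61
f 58 61 59
f 60 56 62
f 60 62 61
f 61 62 63
f 61 63 59
f 62 56 64
f 62 64 63
f 63 64 65
f 63 65 59
f 64 56 66
f 64 66 65
f 65 66 67
f 65 67 59
f 66 56 68
f 66 68 67
f 67 68 69
f 67 69 59
f 68 56 70
f 68 70 69
f 69 70 71
f 69 71 59
f 70 56 72
f 70 72 71
f 71 72 73
f 71 73 59
f 72 56 74
f 72 74 73
f 73 74 75
f 73 75 59
f 74 56 76
f 74 76 75
f 75 76 77
f 75 77 59
f 76 56 78
f 76 78 77
f 77 78 79
f 77 79 59
f 78 56 80
f 78 80 79
f 79 80 81
f 79 81 59
f 80 56 82
f 80 82 81
f 81 82 83
f 81 83 59
f 82 56 84
f 82 84 83
f 83 84 85
f 83 85 59
f 84 56 86
f 84 86 85
f 85 86 87
f 85 87 59
f 86 56 57
f 86 57 87
f 87 57 58
f 87 58 59



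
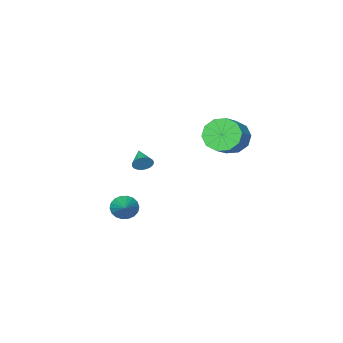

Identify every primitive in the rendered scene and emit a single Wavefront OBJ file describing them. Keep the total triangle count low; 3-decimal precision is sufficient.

v -1.981 2.2 3.28
v -1.311 1.819 2.582
v -0.169 2.4 3.362
v -0.839 2.78 4.06
v -1.481 2.409 2.392
v -0.339 2.99 3.172
v -1.843 2.919 2.542
v -0.701 3.5 3.322
v -2.257 3.154 2.973
v -1.115 3.735 3.754
v -2.566 3.025 3.522
v -1.424 3.606 4.302
v -2.651 2.58 3.978
v -1.509 3.161 4.758
v -2.481 1.99 4.168
v -1.339 2.571 4.948
v -2.119 1.48 4.018
v -0.977 2.061 4.798
v -1.705 1.245 3.586
v -0.563 1.826 4.367
v -1.396 1.374 3.038
v -0.254 1.955 3.818
v 0.943 -2.675 -2.831
v 1.584 -2.944 -3.138
v 1.837 -1.485 -2.009
v 1.484 -2.713 -3.364
v 1.276 -2.474 -3.484
v 1.003 -2.275 -3.475
v 0.718 -2.155 -3.338
v 0.477 -2.138 -3.101
v 0.329 -2.228 -2.81
v 0.302 -2.405 -2.524
v 0.402 -2.637 -2.298
v 0.61 -2.875 -2.178
v 0.883 -3.074 -2.187
v 1.168 -3.194 -2.324
v 1.409 -3.211 -2.561
v 1.557 -3.122 -2.852
v -0.588 -3.045 -0.282
v -0.227 -3.067 0.171
v -1.132 -4.055 0.102
v -0.409 -2.935 0.258
v -0.622 -2.823 0.252
v -0.83 -2.749 0.153
v -0.995 -2.726 -0.021
v -1.09 -2.758 -0.24
v -1.098 -2.84 -0.467
v -1.018 -2.958 -0.662
v -0.863 -3.09 -0.791
v -0.661 -3.215 -0.832
v -0.446 -3.311 -0.778
v -0.256 -3.36 -0.639
v -0.123 -3.355 -0.438
v -0.07 -3.297 -0.21
v -0.107 -3.195 0.006
f 2 1 5
f 2 5 3
f 3 5 6
f 3 6 4
f 5 1 7
f 5 7 6
f 6 7 8
f 6 8 4
f 7 1 9
f 7 9 8
f 8 9 10
f 8 10 4
f 9 1 11
f 9 11 10
f 10 11 12
f 10 12 4
f 11 1 13
f 11 13 12
f 12 13 14
f 12 14 4
f 13 1 15
f 13 15 14
f 14 15 16
f 14 16 4
f 15 1 17
f 15 17 16
f 16 17 18
f 16 18 4
f 17 1 19
f 17 19 18
f 18 19 20
f 18 20 4
f 19 1 21
f 19 21 20
f 20 21 22
f 20 22 4
f 21 1 2
f 21 2 22
f 22 2 3
f 22 3 4
f 24 23 26
f 24 26 25
f 26 23 27
f 26 27 25
f 27 23 28
f 27 28 25
f 28 23 29
f 28 29 25
f 29 23 30
f 29 30 25
f 30 23 31
f 30 31 25
f 31 23 32
f 31 32 25
f 32 23 33
f 32 33 25
f 33 23 34
f 33 34 25
f 34 23 35
f 34 35 25
f 35 23 36
f 35 36 25
f 36 23 37
f 36 37 25
f 37 23 38
f 37 38 25
f 38 23 24
f 38 24 25
f 40 39 42
f 40 42 41
f 42 39 43
f 42 43 41
f 43 39 44
f 43 44 41
f 44 39 45
f 44 45 41
f 45 39 46
f 45 46 41
f 46 39 47
f 46 47 41
f 47 39 48
f 47 48 41
f 48 39 49
f 48 49 41
f 49 39 50
f 49 50 41
f 50 39 51
f 50 51 41
f 51 39 52
f 51 52 41
f 52 39 53
f 52 53 41
f 53 39 54
f 53 54 41
f 54 39 55
f 54 55 41
f 55 39 40
f 55 40 41



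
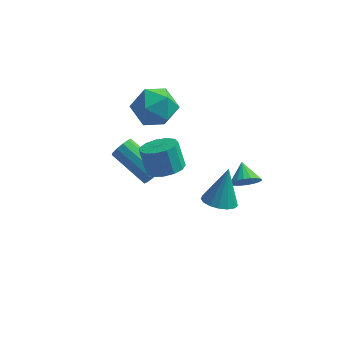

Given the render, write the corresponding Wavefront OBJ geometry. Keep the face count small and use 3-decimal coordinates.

v -2.359 0.876 -4.346
v -1.987 1.244 -4.032
v -3.689 2.171 -3.1
v -4.061 1.804 -3.414
v -2.072 1.415 -4.357
v -3.774 2.342 -3.425
v -2.267 1.38 -4.678
v -3.968 2.307 -3.746
v -2.497 1.153 -4.872
v -4.198 2.08 -3.941
v -2.674 0.82 -4.865
v -4.376 1.747 -3.934
v -2.731 0.509 -4.66
v -4.433 1.436 -3.728
v -2.646 0.338 -4.335
v -4.348 1.265 -3.403
v -2.452 0.373 -4.014
v -4.153 1.3 -3.082
v -2.222 0.6 -3.819
v -3.923 1.527 -2.888
v -2.044 0.933 -3.826
v -3.746 1.86 -2.895
v 1.471 -4.192 -0.366
v 1.908 -4.823 -0.181
v 1.729 -3.528 1.286
v 2.16 -4.577 -0.319
v 2.253 -4.242 -0.468
v 2.167 -3.896 -0.594
v 1.922 -3.618 -0.668
v 1.574 -3.471 -0.672
v 1.202 -3.489 -0.607
v 0.891 -3.669 -0.486
v 0.714 -3.968 -0.338
v 0.71 -4.319 -0.197
v 0.88 -4.64 -0.094
v 1.186 -4.859 -0.054
v 1.557 -4.925 -0.085
v 1.887 0.494 -3.631
v 2.41 0.367 -3.123
v 1.553 1.366 -3.069
v 2.563 0.564 -3.338
v 2.582 0.747 -3.611
v 2.463 0.88 -3.888
v 2.23 0.937 -4.114
v 1.929 0.906 -4.245
v 1.62 0.793 -4.253
v 1.364 0.621 -4.139
v 1.211 0.424 -3.924
v 1.192 0.241 -3.651
v 1.311 0.108 -3.374
v 1.543 0.051 -3.148
v 1.844 0.082 -3.018
v 2.154 0.195 -3.009
v -1.94 1.095 0.707
v -1.118 0.5 1.24
v -3.222 -0.04 1.42
v -2.4 -0.635 1.953
v -2.645 0.433 2.29
v -1.852 1.134 1.849
v -2.488 -0.674 0.811
v -1.695 0.027 0.37
v -1.456 -0.593 1.303
v -1.553 0.091 2.218
v -2.787 0.369 0.442
v -2.884 1.053 1.357
v -0.965 -3.315 0.559
v -0.379 -2.699 0.56
v -0.769 -2.329 1.722
v -1.355 -2.945 1.721
v -0.773 -2.51 0.367
v -1.164 -2.139 1.528
v -1.229 -2.575 0.235
v -1.62 -2.205 1.396
v -1.601 -2.876 0.205
v -1.991 -2.506 1.367
v -1.77 -3.316 0.289
v -2.161 -2.946 1.45
v -1.684 -3.756 0.458
v -2.075 -3.386 1.619
v -1.37 -4.056 0.659
v -1.76 -3.685 1.821
v -0.927 -4.12 0.829
v -1.317 -3.75 1.99
v -0.495 -3.929 0.913
v -0.886 -3.559 2.074
v -0.213 -3.543 0.885
v -0.604 -3.173 2.046
v -0.17 -3.085 0.753
v -0.56 -2.715 1.915
f 2 1 5
f 2 5 3
f 3 5 6
f 3 6 4
f 5 1 7
f 5 7 6
f 6 7 8
f 6 8 4
f 7 1 9
f 7 9 8
f 8 9 10
f 8 10 4
f 9 1 11
f 9 11 10
f 10 11 12
f 10 12 4
f 11 1 13
f 11 13 12
f 12 13 14
f 12 14 4
f 13 1 15
f 13 15 14
f 14 15 16
f 14 16 4
f 15 1 17
f 15 17 16
f 16 17 18
f 16 18 4
f 17 1 19
f 17 19 18
f 18 19 20
f 18 20 4
f 19 1 21
f 19 21 20
f 20 21 22
f 20 22 4
f 21 1 2
f 21 2 22
f 22 2 3
f 22 3 4
f 24 23 26
f 24 26 25
f 26 23 27
f 26 27 25
f 27 23 28
f 27 28 25
f 28 23 29
f 28 29 25
f 29 23 30
f 29 30 25
f 30 23 31
f 30 31 25
f 31 23 32
f 31 32 25
f 32 23 33
f 32 33 25
f 33 23 34
f 33 34 25
f 34 23 35
f 34 35 25
f 35 23 36
f 35 36 25
f 36 23 37
f 36 37 25
f 37 23 24
f 37 24 25
f 39 38 41
f 39 41 40
f 41 38 42
f 41 42 40
f 42 38 43
f 42 43 40
f 43 38 44
f 43 44 40
f 44 38 45
f 44 45 40
f 45 38 46
f 45 46 40
f 46 38 47
f 46 47 40
f 47 38 48
f 47 48 40
f 48 38 49
f 48 49 40
f 49 38 50
f 49 50 40
f 50 38 51
f 50 51 40
f 51 38 52
f 51 52 40
f 52 38 53
f 52 53 40
f 53 38 39
f 53 39 40
f 54 65 59
f 54 59 55
f 54 55 61
f 54 61 64
f 54 64 65
f 55 59 63
f 59 65 58
f 65 64 56
f 64 61 60
f 61 55 62
f 57 63 58
f 57 58 56
f 57 56 60
f 57 60 62
f 57 62 63
f 58 63 59
f 56 58 65
f 60 56 64
f 62 60 61
f 63 62 55
f 67 66 70
f 67 70 68
f 68 70 71
f 68 71 69
f 70 66 72
f 70 72 71
f 71 72 73
f 71 73 69
f 72 66 74
f 72 74 73
f 73 74 75
f 73 75 69
f 74 66 76
f 74 76 75
f 75 76 77
f 75 77 69
f 76 66 78
f 76 78 77
f 77 78 79
f 77 79 69
f 78 66 80
f 78 80 79
f 79 80 81
f 79 81 69
f 80 66 82
f 80 82 81
f 81 82 83
f 81 83 69
f 82 66 84
f 82 84 83
f 83 84 85
f 83 85 69
f 84 66 86
f 84 86 85
f 85 86 87
f 85 87 69
f 86 66 88
f 86 88 87
f 87 88 89
f 87 89 69
f 88 66 67
f 88 67 89
f 89 67 68
f 89 68 69



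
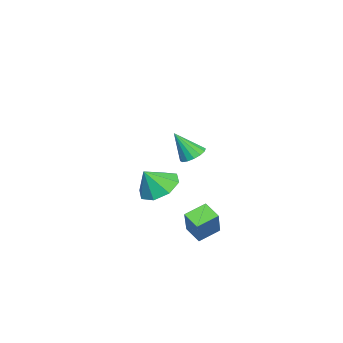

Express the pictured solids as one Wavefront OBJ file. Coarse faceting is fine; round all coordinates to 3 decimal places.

v -1.313 -0.466 -2.006
v -0.431 -0.387 -2.426
v -0.807 -0.954 -1.034
v -0.615 0.221 -2.026
v -1.208 0.426 -1.615
v -1.862 0.108 -1.433
v -2.195 -0.546 -1.587
v -2.012 -1.154 -1.987
v -1.419 -1.359 -2.398
v -0.764 -1.041 -2.58
v 1.957 2.663 -1.983
v 2.902 2.899 -0.765
v 2.32 3.291 -2.387
v 3.266 3.527 -1.169
v 2.614 2.033 -2.371
v 3.56 2.269 -1.153
v 2.978 2.661 -2.775
v 3.923 2.897 -1.557
v 3.792 2.68 2.107
v 4.305 2.904 2.131
v 4.028 2.02 3.213
v 4.136 3.088 2.277
v 3.874 3.164 2.378
v 3.591 3.109 2.406
v 3.362 2.94 2.354
v 3.247 2.701 2.236
v 3.279 2.457 2.083
v 3.448 2.273 1.937
v 3.709 2.197 1.836
v 3.993 2.252 1.808
v 4.222 2.421 1.86
v 4.337 2.66 1.978
f 2 1 4
f 2 4 3
f 4 1 5
f 4 5 3
f 5 1 6
f 5 6 3
f 6 1 7
f 6 7 3
f 7 1 8
f 7 8 3
f 8 1 9
f 8 9 3
f 9 1 10
f 9 10 3
f 10 1 2
f 10 2 3
f 12 14 11
f 15 12 11
f 11 14 13
f 13 15 11
f 12 18 14
f 16 12 15
f 16 18 12
f 14 18 13
f 17 15 13
f 13 18 17
f 17 16 15
f 18 16 17
f 20 19 22
f 20 22 21
f 22 19 23
f 22 23 21
f 23 19 24
f 23 24 21
f 24 19 25
f 24 25 21
f 25 19 26
f 25 26 21
f 26 19 27
f 26 27 21
f 27 19 28
f 27 28 21
f 28 19 29
f 28 29 21
f 29 19 30
f 29 30 21
f 30 19 31
f 30 31 21
f 31 19 32
f 31 32 21
f 32 19 20
f 32 20 21

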